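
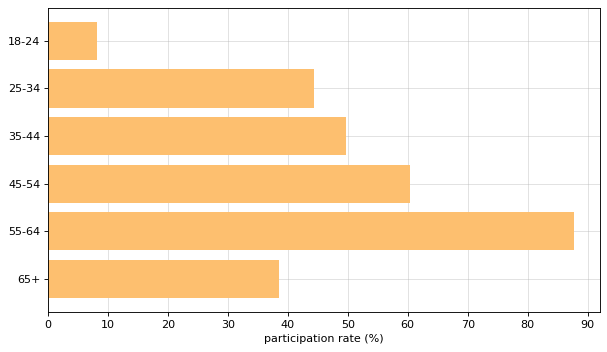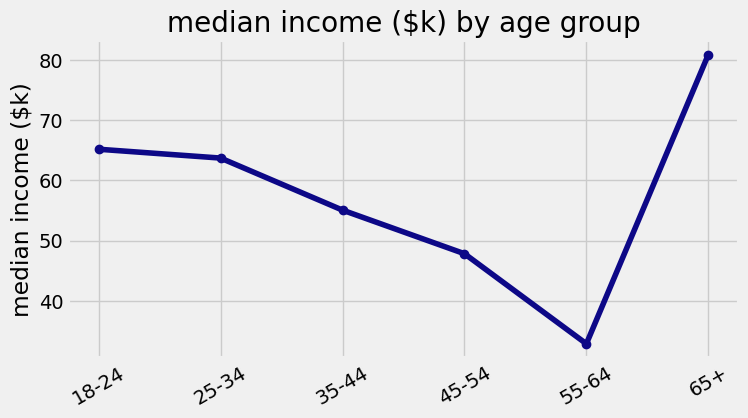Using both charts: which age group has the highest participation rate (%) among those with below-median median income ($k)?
Chart 2 median median income ($k) ≈ 60; below-median age groups: 35-44, 45-54, 55-64. Among those, 55-64 has the highest participation rate (%) (≈ 90).

55-64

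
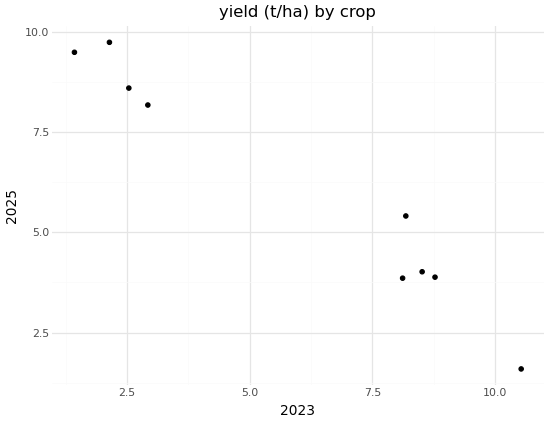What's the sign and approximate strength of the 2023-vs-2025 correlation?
Points are negatively correlated; strong (|r| ≈ 1.0).

negative, strong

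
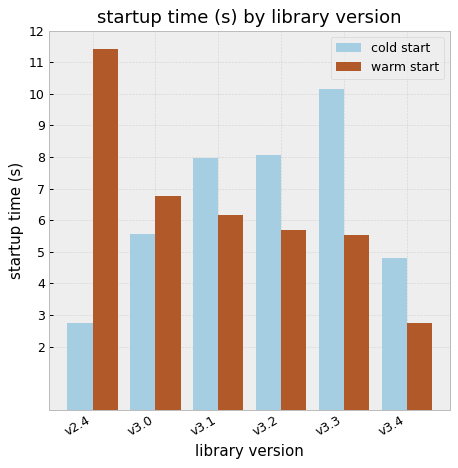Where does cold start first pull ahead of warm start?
v3.0: cold start ≈ 6 vs warm start ≈ 7 (not yet); v3.1: cold start ≈ 8 vs warm start ≈ 6 (first crossover).

v3.1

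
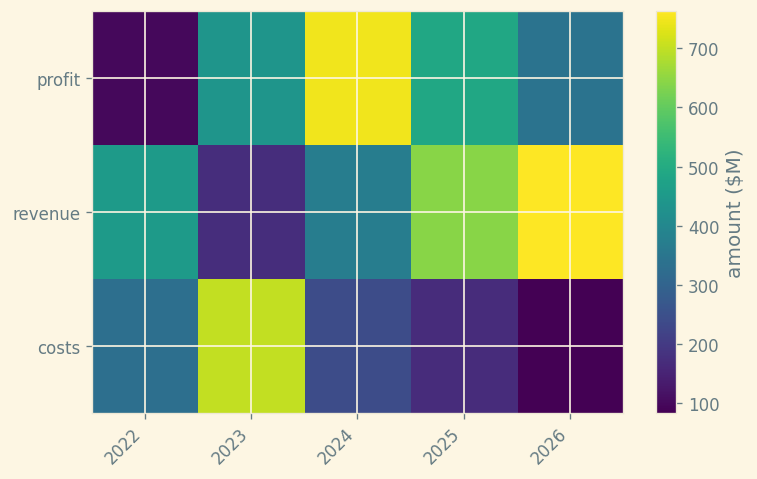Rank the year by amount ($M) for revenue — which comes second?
2025

Top 3 for revenue: 2026 ≈ 800, 2025 ≈ 600, 2022 ≈ 500.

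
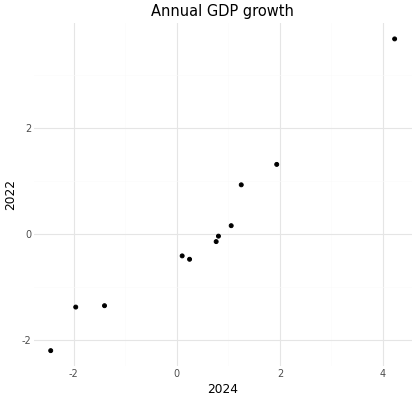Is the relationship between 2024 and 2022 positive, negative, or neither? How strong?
positive, strong

Points are positively correlated; strong (|r| ≈ 1.0).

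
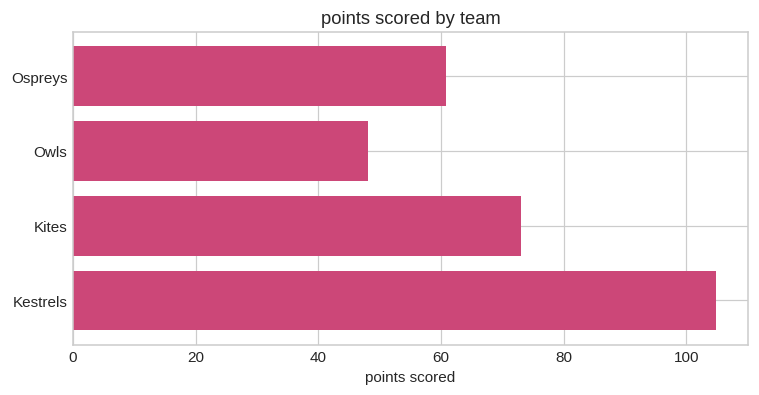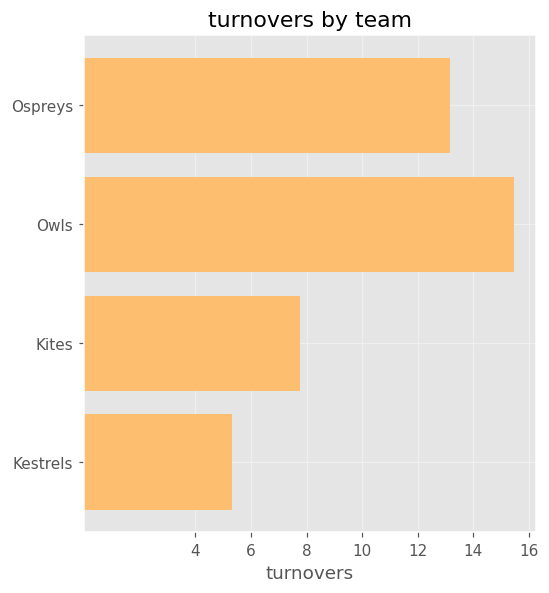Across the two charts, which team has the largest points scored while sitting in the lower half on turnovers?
Kestrels

Chart 2 median turnovers ≈ 10; below-median teams: Kites, Kestrels. Among those, Kestrels has the highest points scored (≈ 100).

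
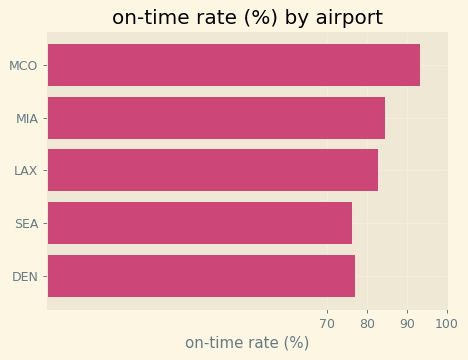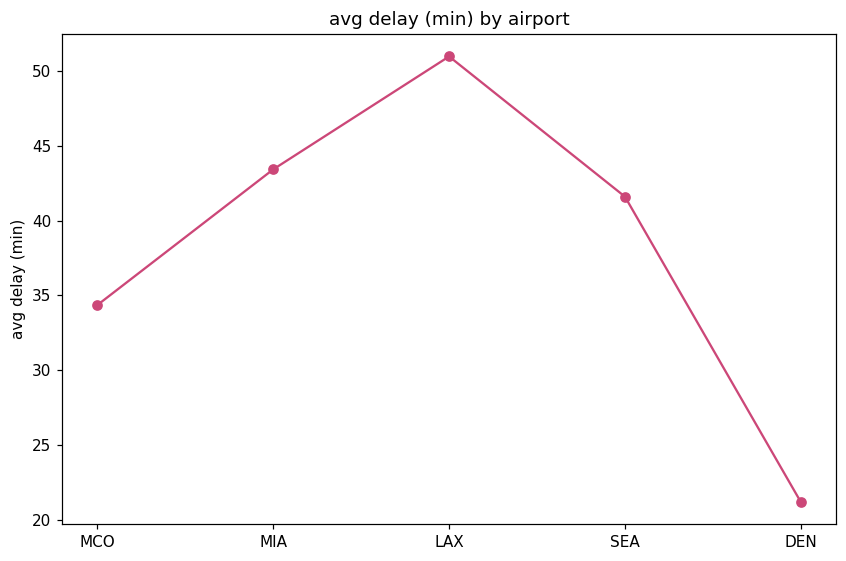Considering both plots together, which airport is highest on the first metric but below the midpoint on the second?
MCO

Chart 2 median avg delay (min) ≈ 40; below-median airports: MCO, DEN. Among those, MCO has the highest on-time rate (%) (≈ 90).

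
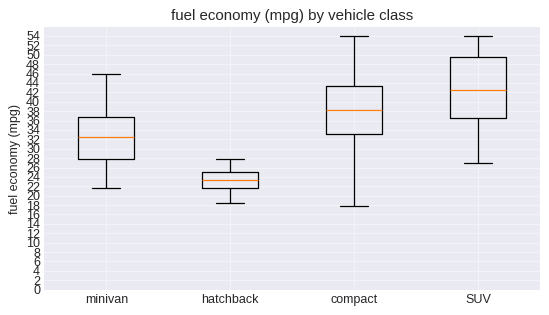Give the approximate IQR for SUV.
≈ 14

Q3 ≈ 50, Q1 ≈ 36; IQR ≈ 14.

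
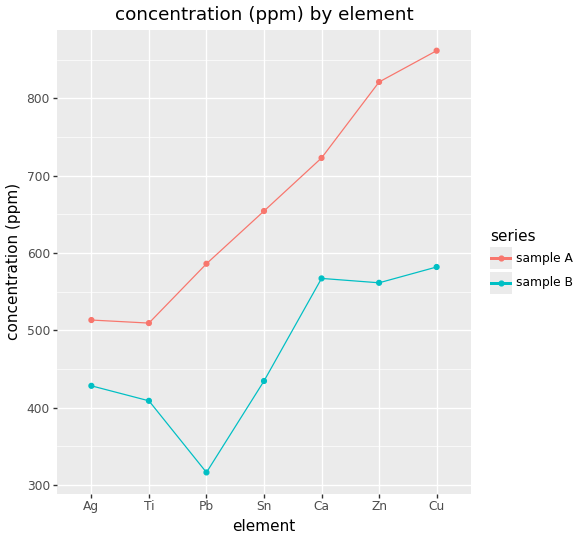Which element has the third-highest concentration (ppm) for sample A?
Ca

Top 4 for sample A: Cu ≈ 850, Zn ≈ 800, Ca ≈ 700, Sn ≈ 650.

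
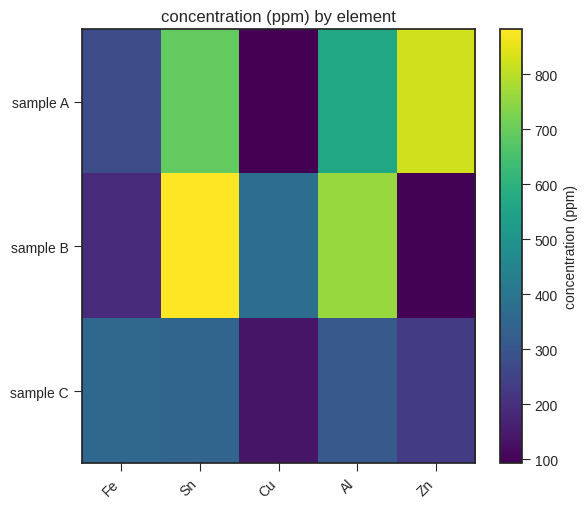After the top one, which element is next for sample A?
Sn

Top 3 for sample A: Zn ≈ 800, Sn ≈ 700, Al ≈ 600.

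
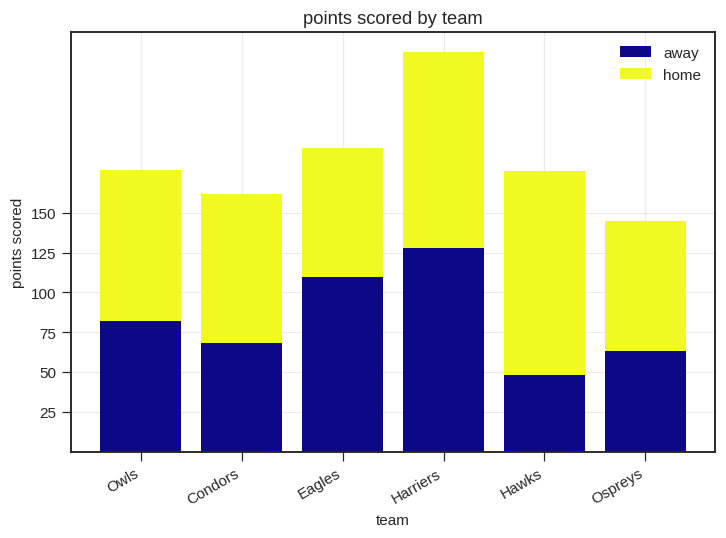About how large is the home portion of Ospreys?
home top ≈ 150, bottom ≈ 75; segment ≈ 75.

≈ 75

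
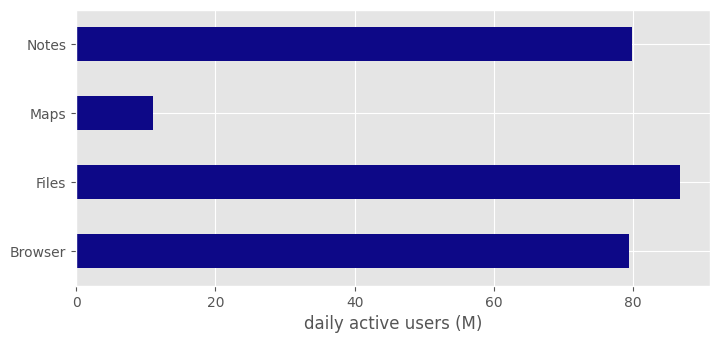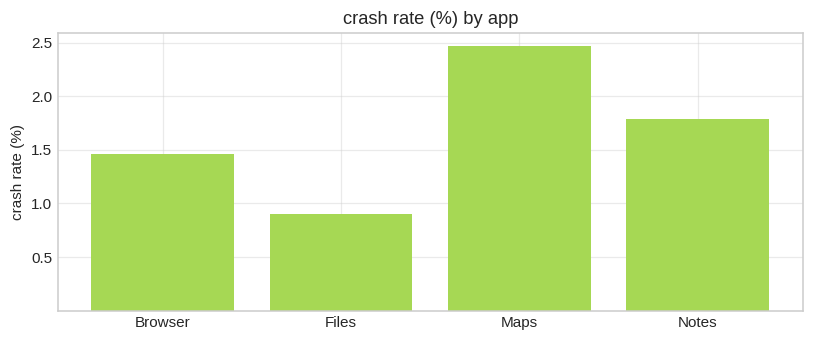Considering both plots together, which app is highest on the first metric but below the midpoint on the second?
Chart 2 median crash rate (%) ≈ 1.5; below-median apps: Browser, Files. Among those, Files has the highest daily active users (M) (≈ 90).

Files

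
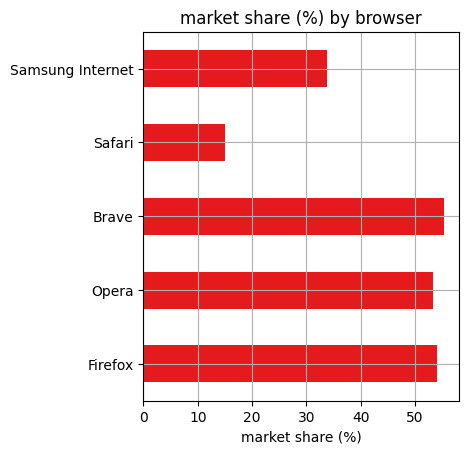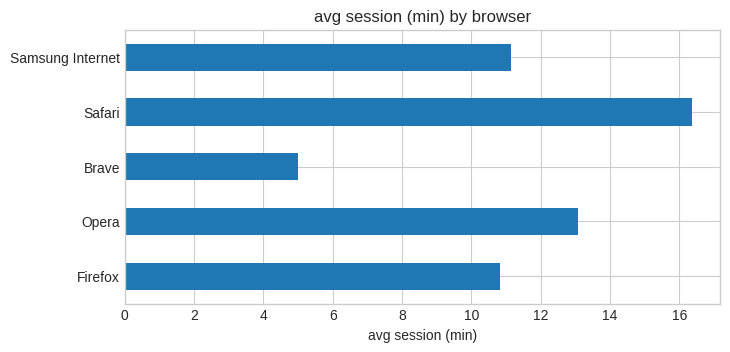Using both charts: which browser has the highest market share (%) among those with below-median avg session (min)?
Chart 2 median avg session (min) ≈ 12; below-median browsers: Firefox, Brave. Among those, Brave has the highest market share (%) (≈ 60).

Brave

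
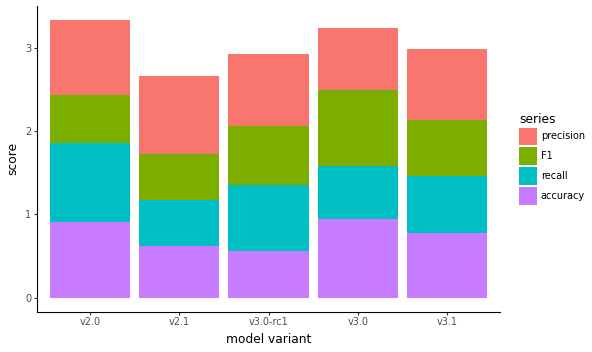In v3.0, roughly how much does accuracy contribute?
accuracy top ≈ 1.0, bottom ≈ 0.0; segment ≈ 1.0.

≈ 1.0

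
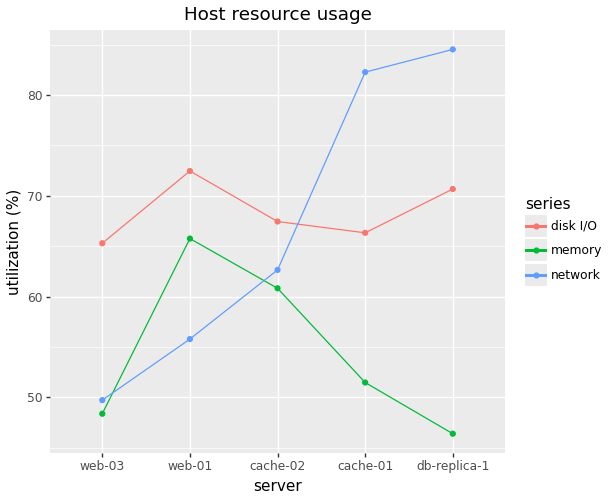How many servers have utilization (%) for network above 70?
2

Above 70: cache-01, db-replica-1.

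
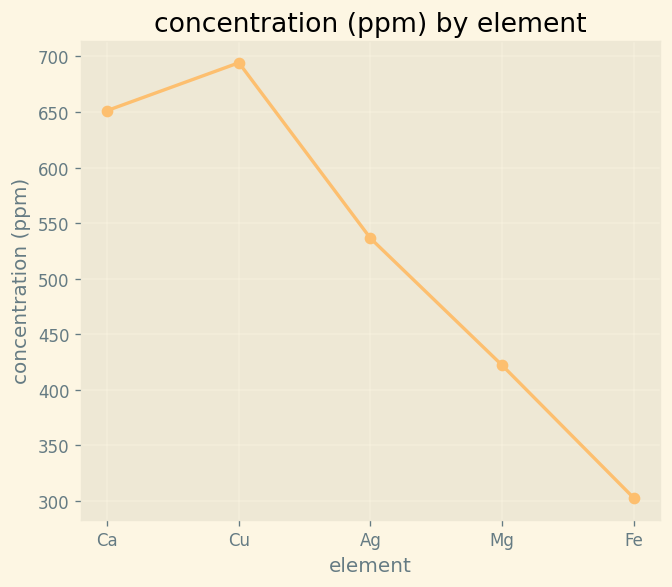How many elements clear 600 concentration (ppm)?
Above 600: Ca, Cu.

2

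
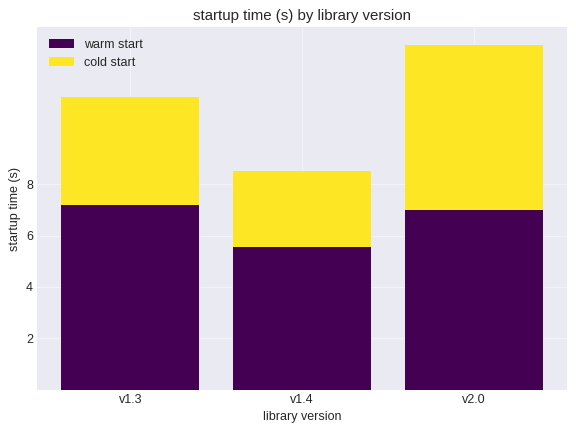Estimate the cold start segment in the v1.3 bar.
≈ 4

cold start top ≈ 12, bottom ≈ 8; segment ≈ 4.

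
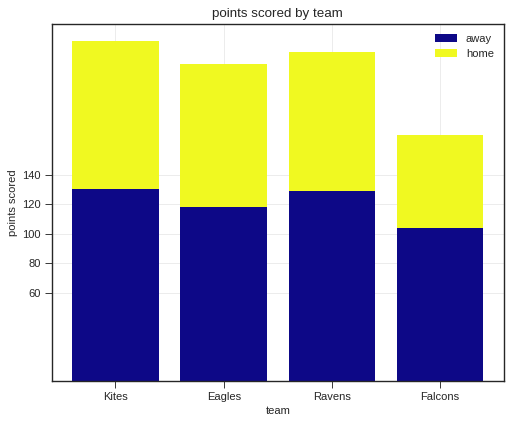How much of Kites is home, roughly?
≈ 120

home top ≈ 240, bottom ≈ 120; segment ≈ 120.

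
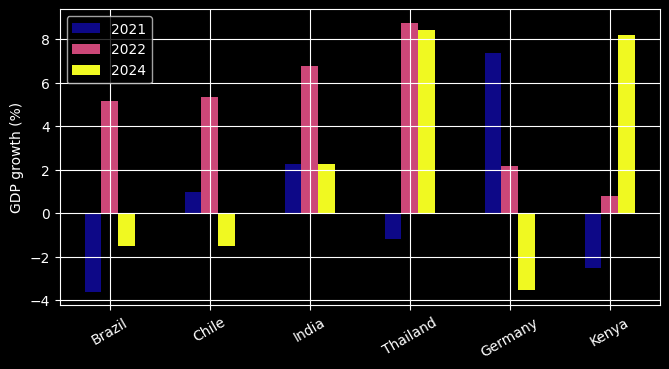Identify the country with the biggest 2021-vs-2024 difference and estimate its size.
Germany: 2021 ≈ 8, 2024 ≈ -4 → gap ≈ 12. Next-largest (Kenya) is only ≈ 10.

Germany, ≈ 12 %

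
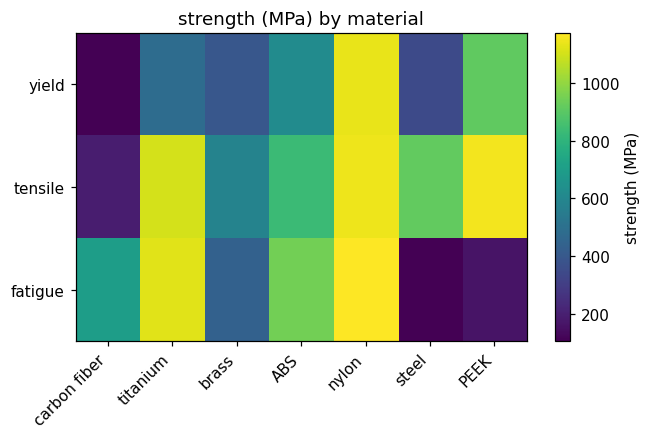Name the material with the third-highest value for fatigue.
Top 4 for fatigue: nylon ≈ 1200, titanium ≈ 1100, ABS ≈ 900, carbon fiber ≈ 700.

ABS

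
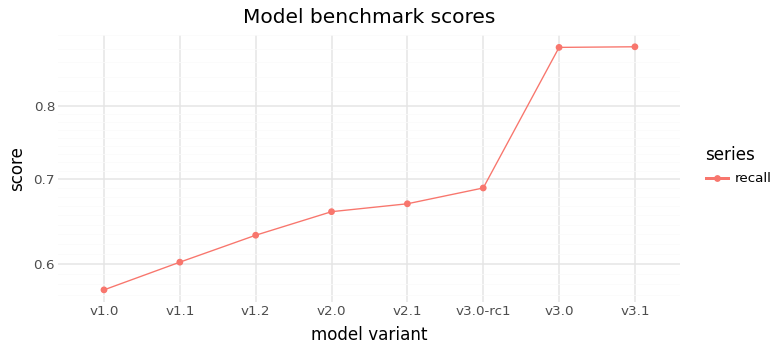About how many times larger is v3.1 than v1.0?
≈ 1.64×

v3.1 ≈ 0.90, v1.0 ≈ 0.55; 0.90/0.55 ≈ 1.64.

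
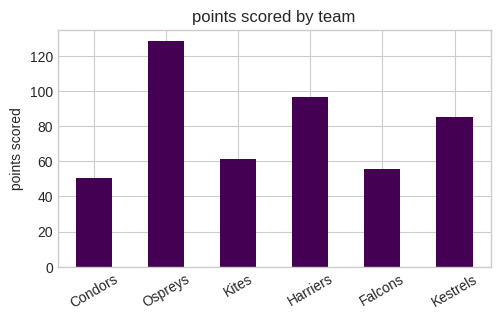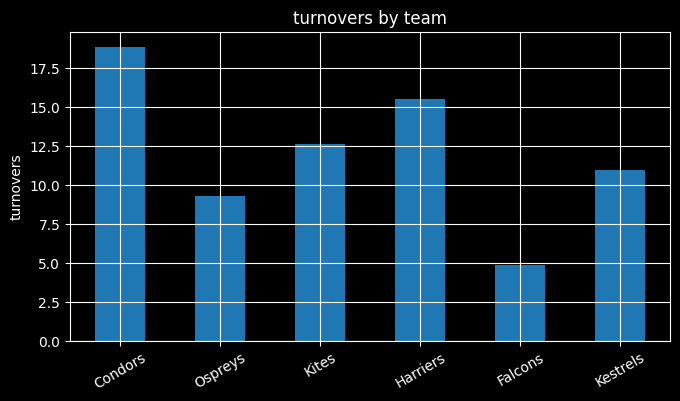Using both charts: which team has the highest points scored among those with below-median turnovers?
Ospreys

Chart 2 median turnovers ≈ 12; below-median teams: Ospreys, Falcons, Kestrels. Among those, Ospreys has the highest points scored (≈ 120).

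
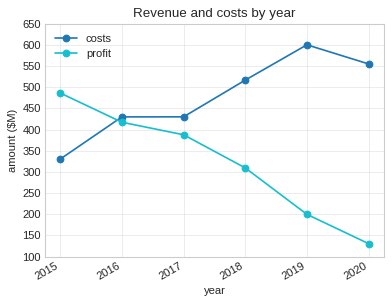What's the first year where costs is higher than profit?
2015: costs ≈ 350 vs profit ≈ 500 (not yet); 2016: costs ≈ 450 vs profit ≈ 400 (first crossover).

2016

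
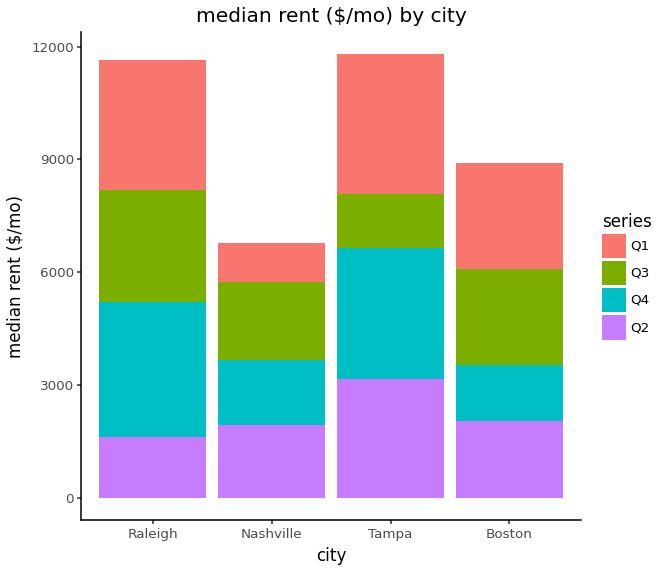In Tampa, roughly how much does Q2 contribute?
≈ 3000

Q2 top ≈ 3000, bottom ≈ 0; segment ≈ 3000.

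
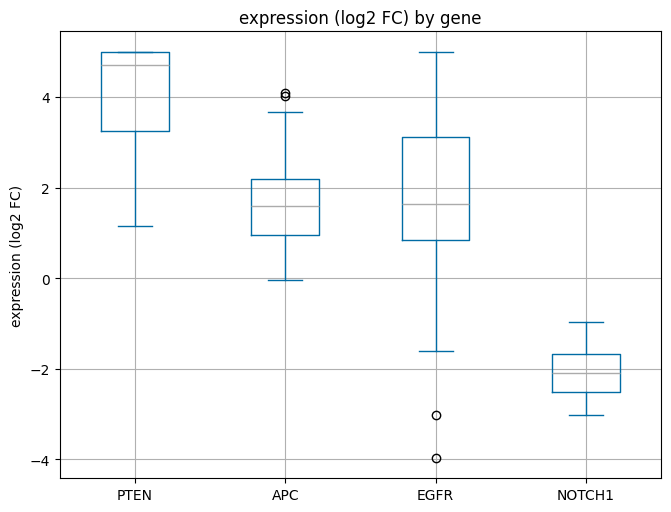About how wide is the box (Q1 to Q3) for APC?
≈ 1

Q3 ≈ 2, Q1 ≈ 1; IQR ≈ 1.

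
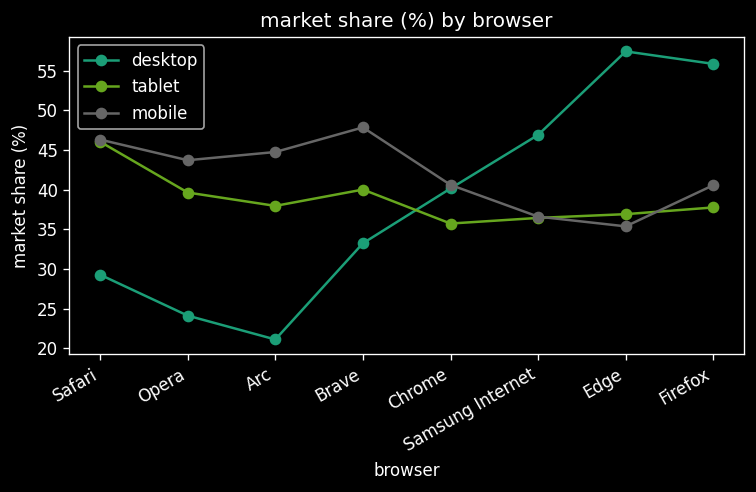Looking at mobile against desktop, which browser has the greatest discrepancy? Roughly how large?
Arc: mobile ≈ 45, desktop ≈ 20 → gap ≈ 25. Next-largest (Edge) is only ≈ 20.

Arc, ≈ 25 %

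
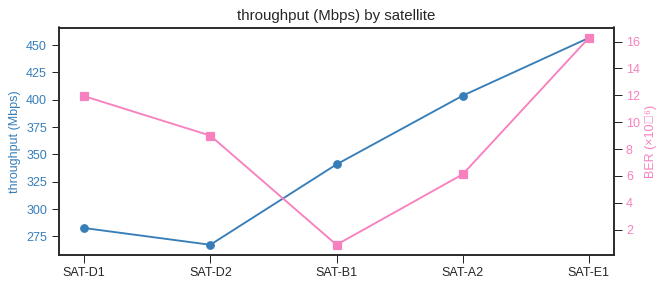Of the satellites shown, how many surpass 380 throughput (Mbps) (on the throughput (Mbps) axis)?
2

Above 380: SAT-A2, SAT-E1.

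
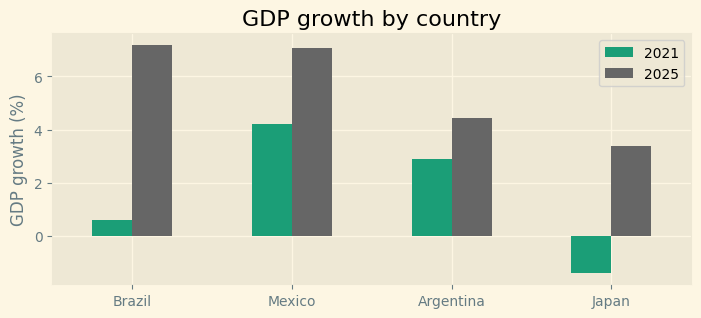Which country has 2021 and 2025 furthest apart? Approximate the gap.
Brazil, ≈ 6 %

Brazil: 2021 ≈ 1, 2025 ≈ 7 → gap ≈ 6. Next-largest (Japan) is only ≈ 4.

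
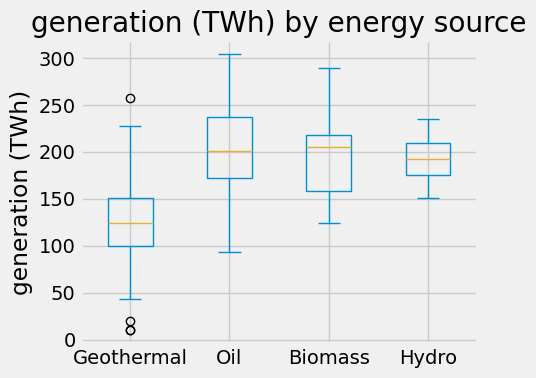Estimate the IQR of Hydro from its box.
Q3 ≈ 210, Q1 ≈ 180; IQR ≈ 30.

≈ 30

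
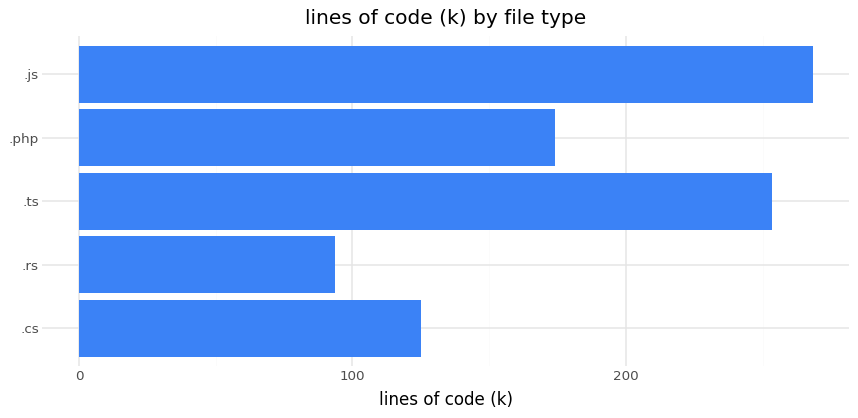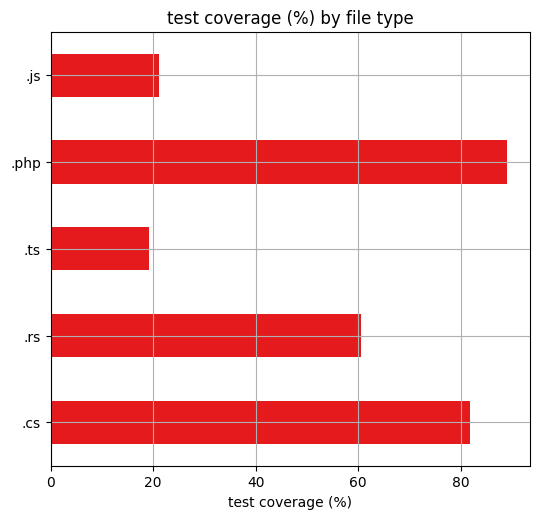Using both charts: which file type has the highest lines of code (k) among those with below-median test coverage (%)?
Chart 2 median test coverage (%) ≈ 60; below-median file types: .ts, .js. Among those, .js has the highest lines of code (k) (≈ 275).

.js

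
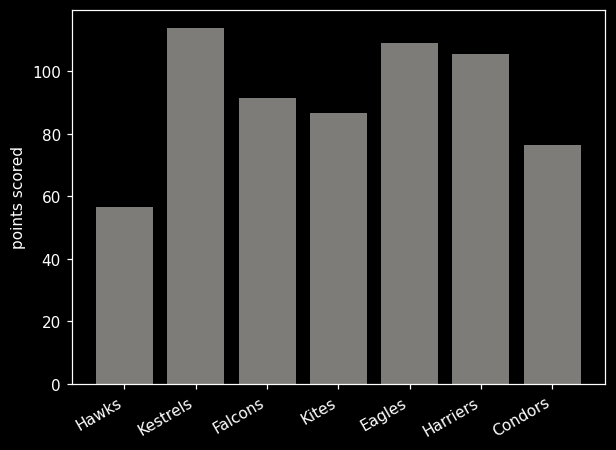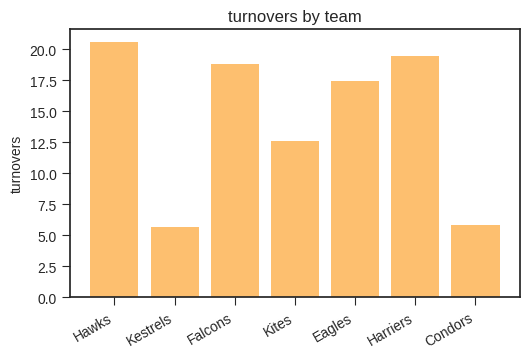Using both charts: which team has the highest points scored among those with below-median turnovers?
Kestrels

Chart 2 median turnovers ≈ 18; below-median teams: Kestrels, Kites, Condors. Among those, Kestrels has the highest points scored (≈ 120).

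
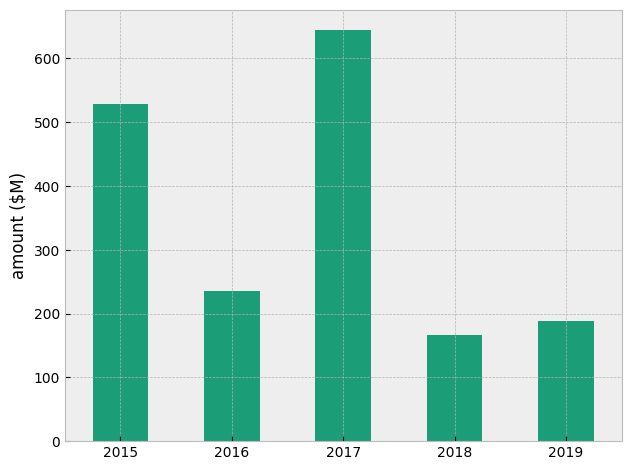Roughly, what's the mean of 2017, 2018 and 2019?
≈ 333

(600 + 200 + 200) / 3 ≈ 333.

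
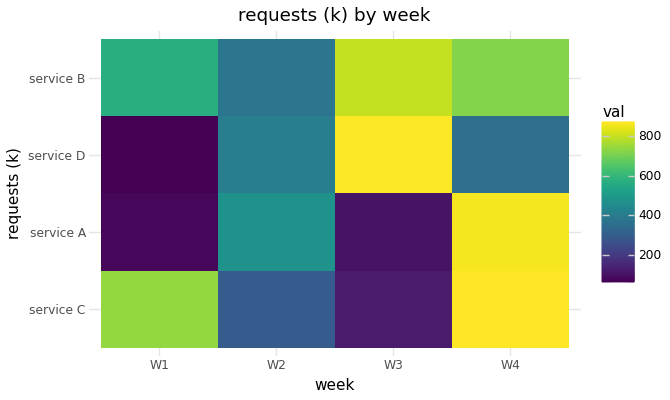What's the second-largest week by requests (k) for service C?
W1

Top 3 for service C: W4 ≈ 900, W1 ≈ 700, W2 ≈ 300.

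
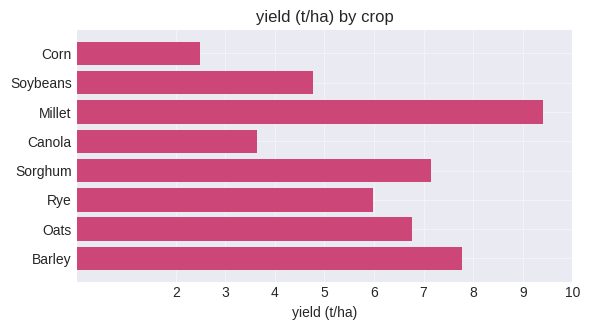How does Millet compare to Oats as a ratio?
≈ 1.29×

Millet ≈ 9, Oats ≈ 7; 9/7 ≈ 1.29.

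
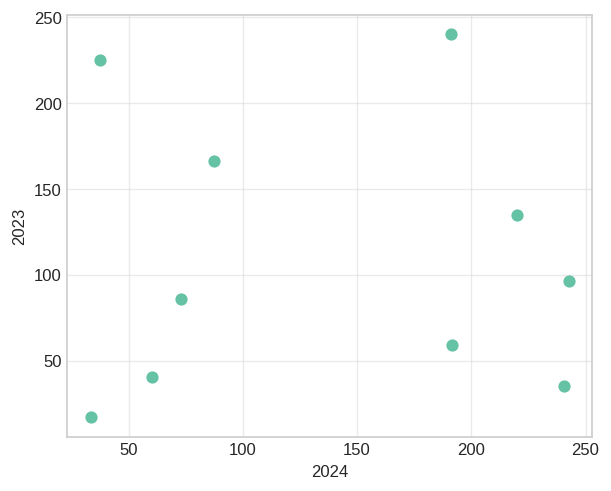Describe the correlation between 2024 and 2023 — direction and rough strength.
no clear correlation

Points are roughly uncorrelated; weak (|r| ≈ 0.0).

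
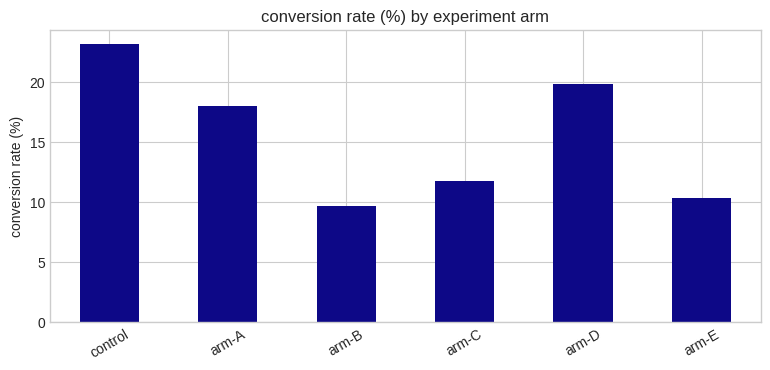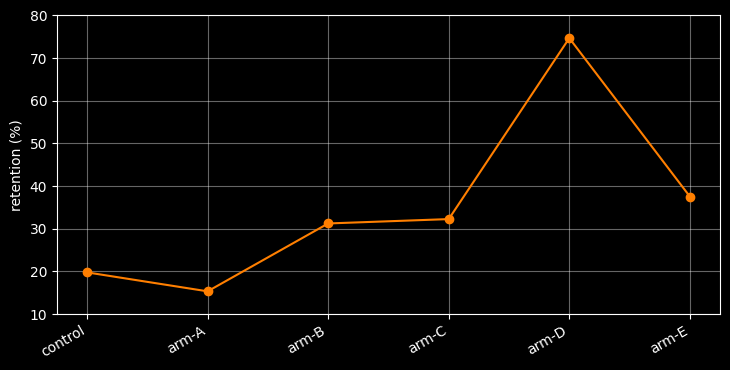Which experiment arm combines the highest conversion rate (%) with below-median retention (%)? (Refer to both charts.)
control

Chart 2 median retention (%) ≈ 30; below-median experiment arms: control, arm-A, arm-B. Among those, control has the highest conversion rate (%) (≈ 25).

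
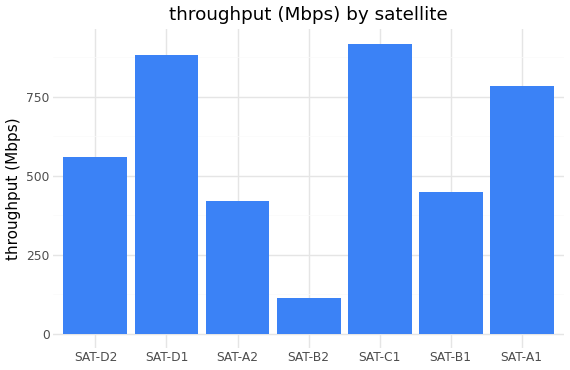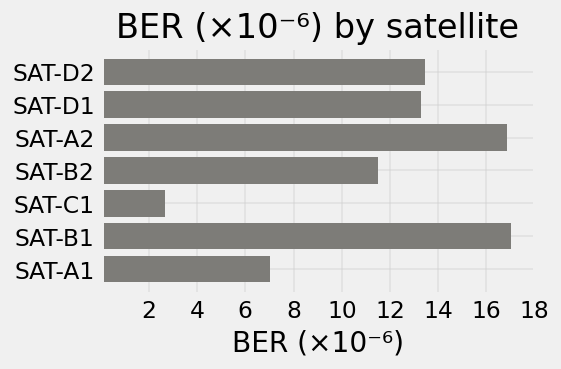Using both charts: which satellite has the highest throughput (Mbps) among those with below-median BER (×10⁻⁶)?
SAT-C1

Chart 2 median BER (×10⁻⁶) ≈ 14; below-median satellites: SAT-B2, SAT-C1, SAT-A1. Among those, SAT-C1 has the highest throughput (Mbps) (≈ 900).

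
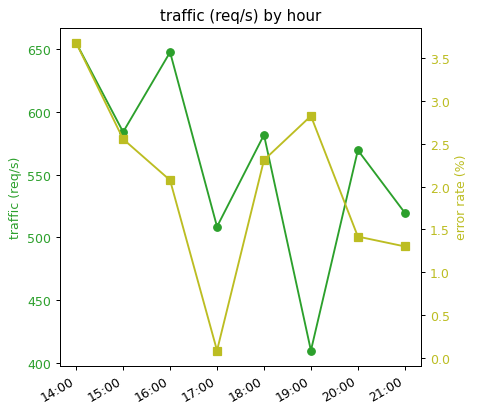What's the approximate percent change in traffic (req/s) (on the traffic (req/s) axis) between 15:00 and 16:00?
≈ +13%

15:00 ≈ 575, 16:00 ≈ 650; (650 − 575) / 575 ≈ +13%.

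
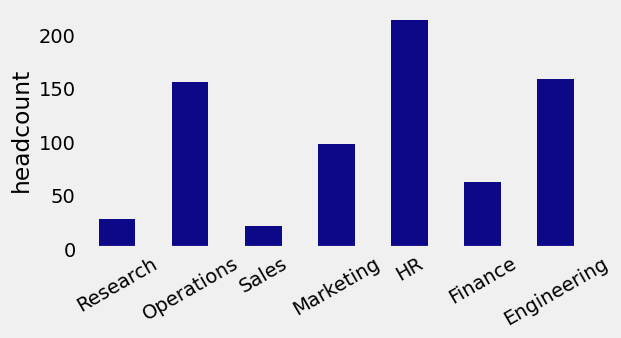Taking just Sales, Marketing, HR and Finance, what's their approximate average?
(20 + 100 + 220 + 60) / 4 ≈ 100.

≈ 100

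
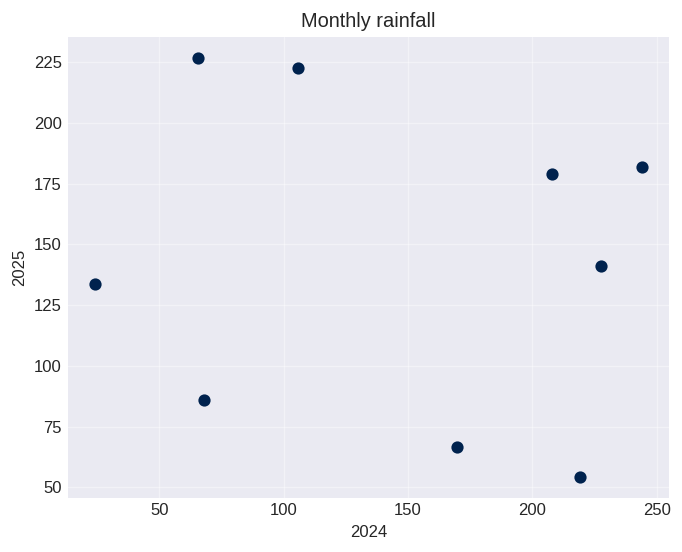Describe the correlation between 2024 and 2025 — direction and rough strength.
Points are roughly uncorrelated; weak (|r| ≈ 0.2).

no clear correlation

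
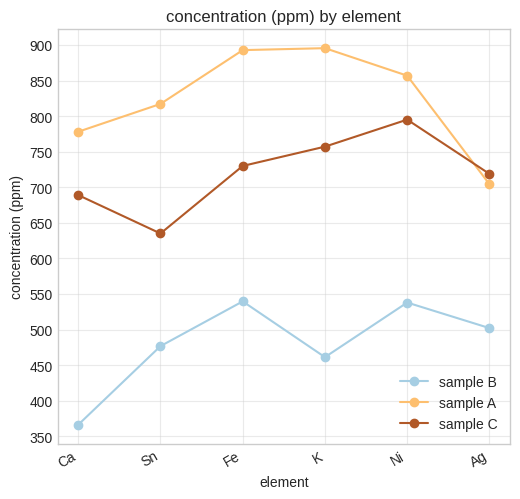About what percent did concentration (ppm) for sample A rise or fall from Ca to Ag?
Ca ≈ 800, Ag ≈ 700; (700 − 800) / 800 ≈ -12.5%.

≈ -12.5%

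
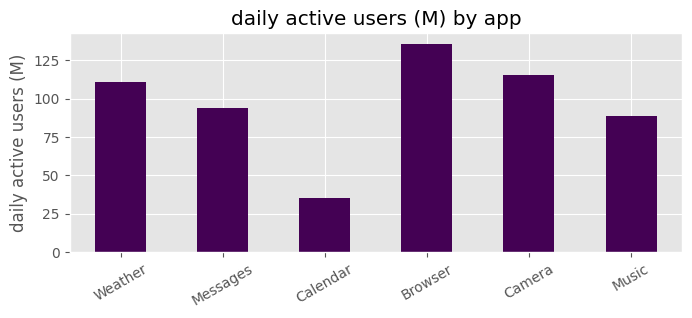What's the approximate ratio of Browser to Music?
≈ 1.75×

Browser ≈ 140, Music ≈ 80; 140/80 ≈ 1.75.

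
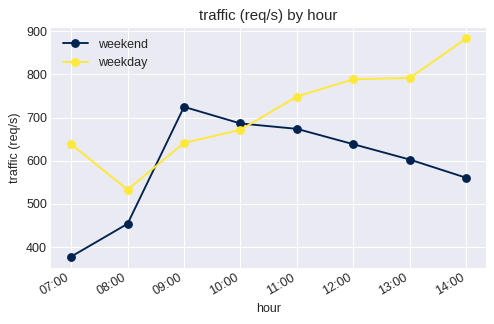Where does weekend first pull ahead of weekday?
08:00: weekend ≈ 450 vs weekday ≈ 550 (not yet); 09:00: weekend ≈ 700 vs weekday ≈ 650 (first crossover).

09:00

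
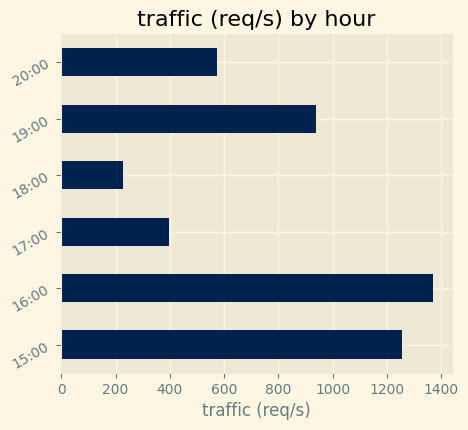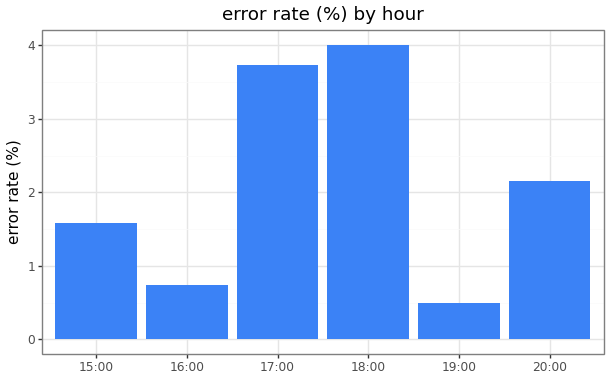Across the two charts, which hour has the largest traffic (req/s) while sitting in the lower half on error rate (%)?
Chart 2 median error rate (%) ≈ 2; below-median hours: 15:00, 16:00, 19:00. Among those, 16:00 has the highest traffic (req/s) (≈ 1400).

16:00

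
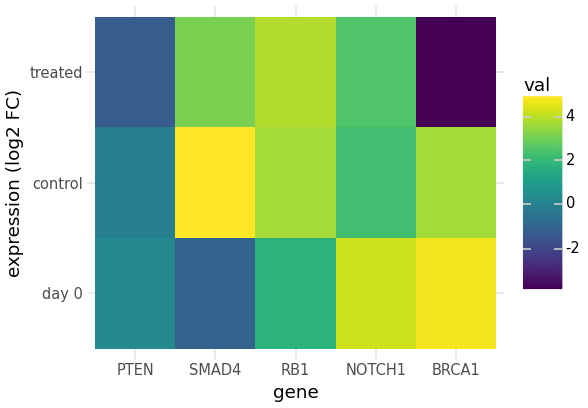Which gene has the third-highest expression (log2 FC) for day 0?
RB1

Top 4 for day 0: BRCA1 ≈ 5, NOTCH1 ≈ 4, RB1 ≈ 2, PTEN ≈ 0.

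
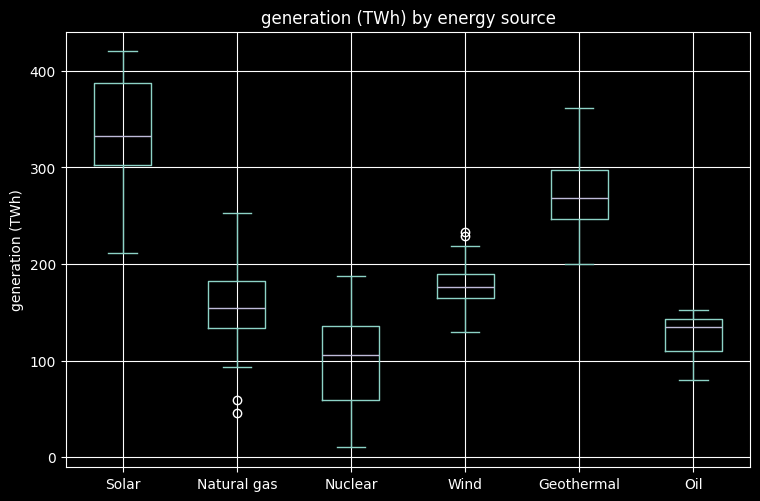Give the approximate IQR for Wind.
≈ 25

Q3 ≈ 200, Q1 ≈ 175; IQR ≈ 25.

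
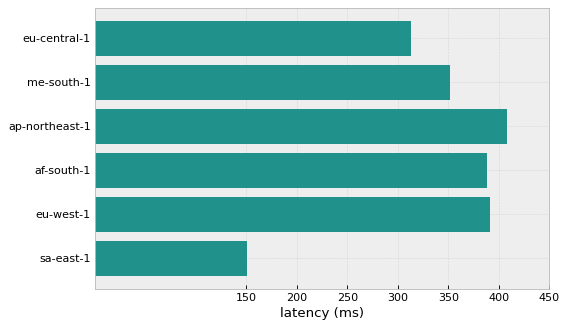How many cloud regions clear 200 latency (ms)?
5

Above 200: eu-central-1, me-south-1, ap-northeast-1, af-south-1, eu-west-1.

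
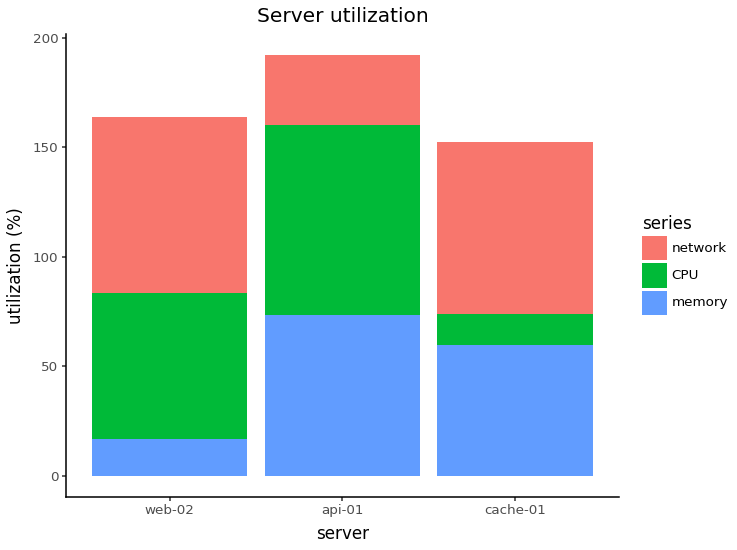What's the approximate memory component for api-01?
≈ 80

memory top ≈ 80, bottom ≈ 0; segment ≈ 80.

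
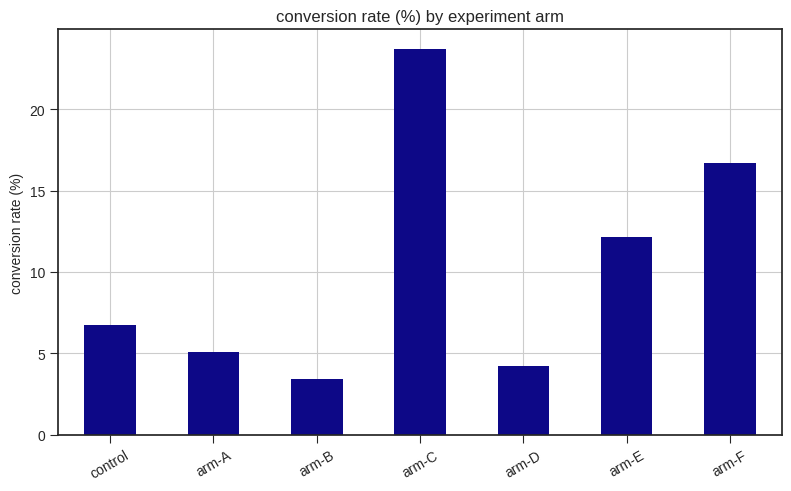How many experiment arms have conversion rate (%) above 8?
Above 8: arm-C, arm-E, arm-F.

3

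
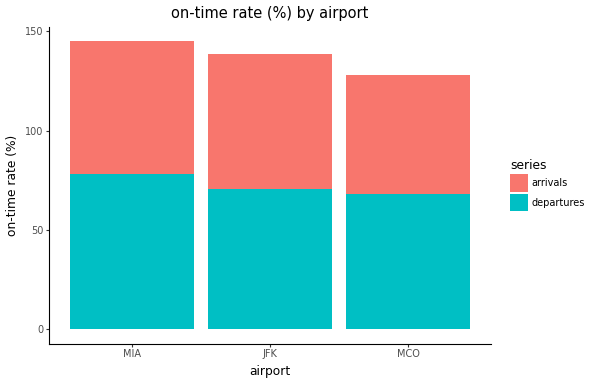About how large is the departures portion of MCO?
departures top ≈ 60, bottom ≈ 0; segment ≈ 60.

≈ 60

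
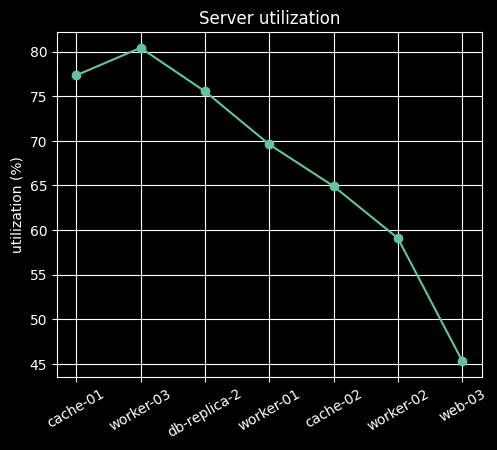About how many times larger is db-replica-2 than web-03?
≈ 1.67×

db-replica-2 ≈ 75, web-03 ≈ 45; 75/45 ≈ 1.67.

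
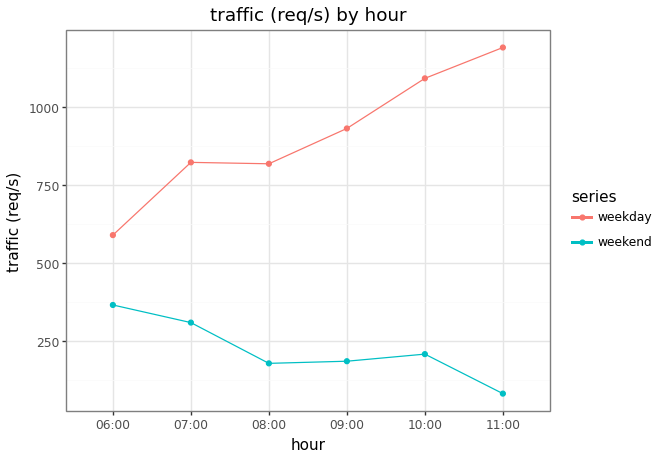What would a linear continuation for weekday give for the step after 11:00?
Last three: 900, 1100, 1200 → slope ≈ 150/step → next ≈ 1350.

≈ 1350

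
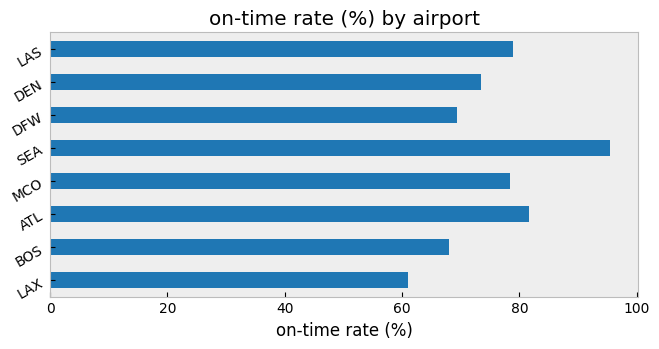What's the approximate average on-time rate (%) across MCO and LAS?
≈ 80

(80 + 80) / 2 ≈ 80.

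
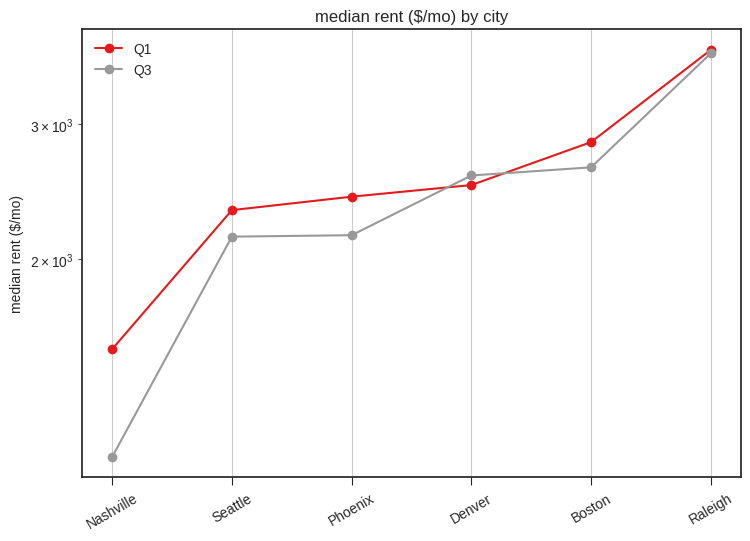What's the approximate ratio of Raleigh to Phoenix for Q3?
≈ 1.75×

Raleigh ≈ 3500, Phoenix ≈ 2000; 3500/2000 ≈ 1.75.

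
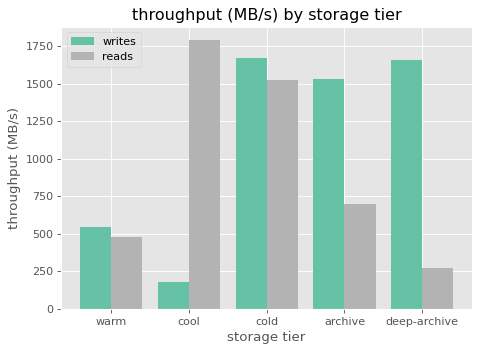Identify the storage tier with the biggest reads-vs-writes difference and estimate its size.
cool, ≈ 1600 MB/s

cool: reads ≈ 1800, writes ≈ 200 → gap ≈ 1600. Next-largest (deep-archive) is only ≈ 1400.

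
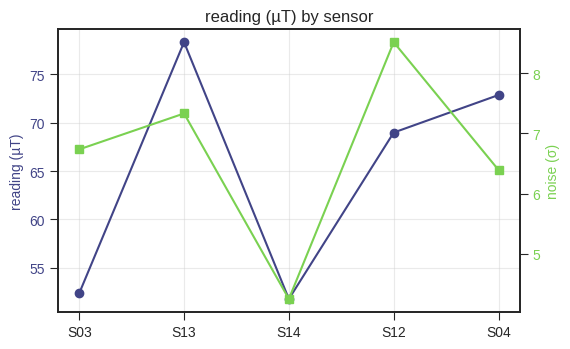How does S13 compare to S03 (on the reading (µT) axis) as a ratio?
≈ 1.6×

S13 ≈ 80, S03 ≈ 50; 80/50 ≈ 1.6.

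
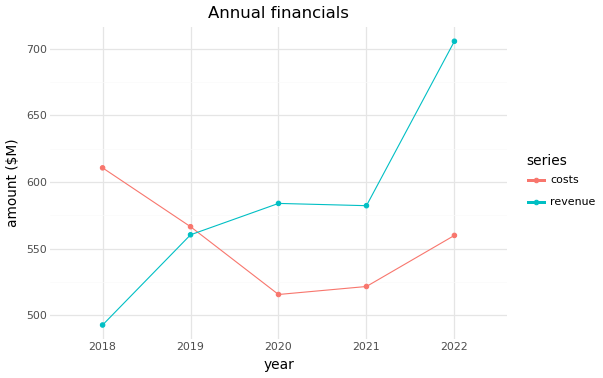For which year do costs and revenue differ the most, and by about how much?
2022: costs ≈ 560, revenue ≈ 700 → gap ≈ 140. Next-largest (2018) is only ≈ 120.

2022, ≈ 140 $M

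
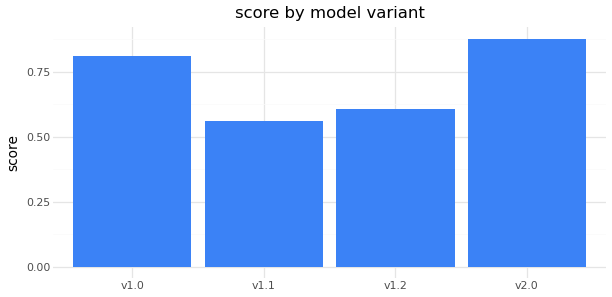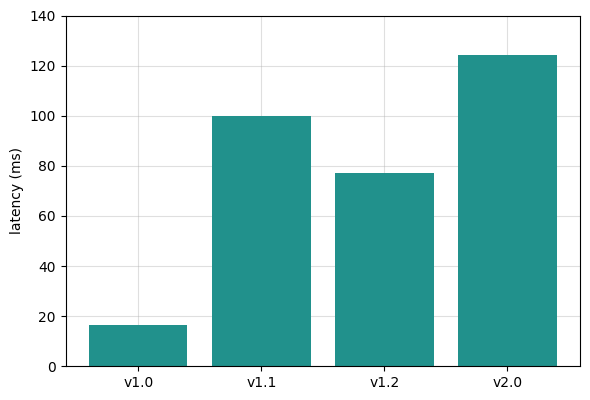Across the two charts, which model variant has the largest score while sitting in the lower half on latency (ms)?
Chart 2 median latency (ms) ≈ 80; below-median model variants: v1.0, v1.2. Among those, v1.0 has the highest score (≈ 0.8).

v1.0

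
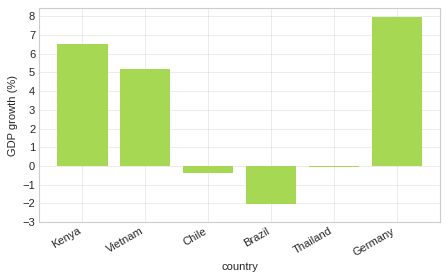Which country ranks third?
Top 4: Germany ≈ 8, Kenya ≈ 7, Vietnam ≈ 5, Thailand ≈ 0.

Vietnam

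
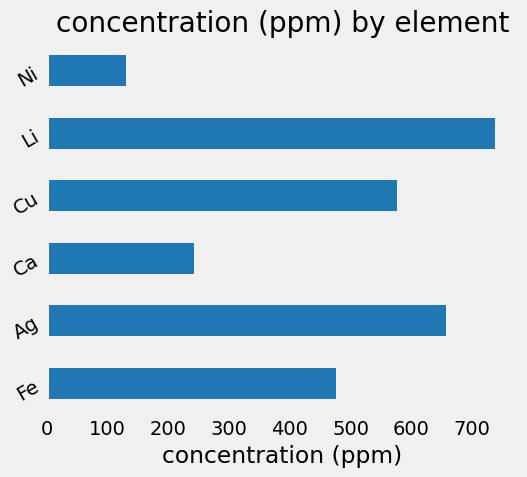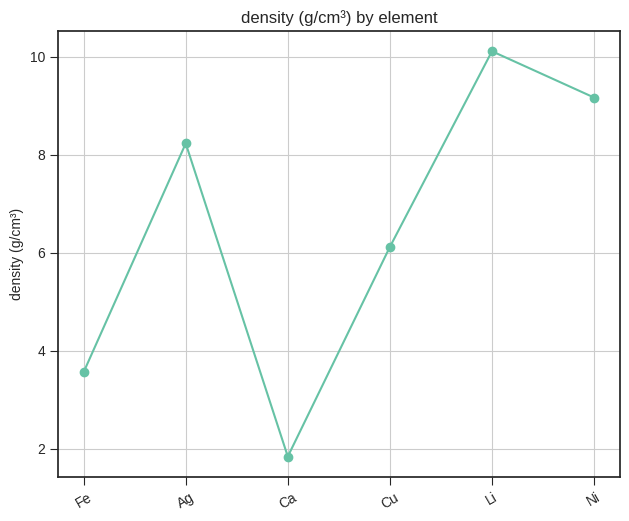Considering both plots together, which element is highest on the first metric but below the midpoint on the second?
Chart 2 median density (g/cm³) ≈ 7; below-median elements: Fe, Ca, Cu. Among those, Cu has the highest concentration (ppm) (≈ 600).

Cu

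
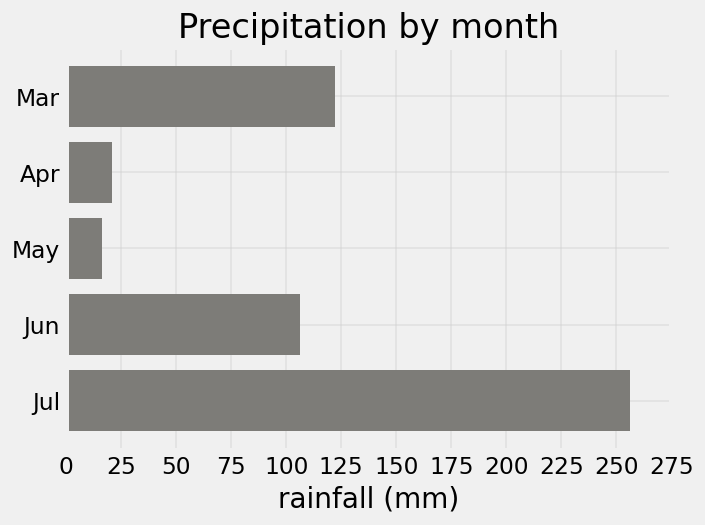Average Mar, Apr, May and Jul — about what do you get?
≈ 106

(125 + 25 + 25 + 250) / 4 ≈ 106.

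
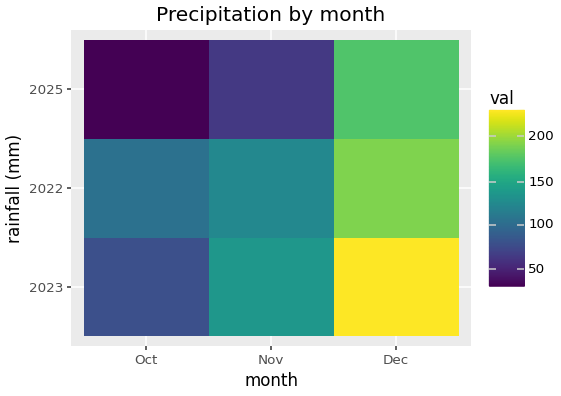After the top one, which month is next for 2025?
Top 3 for 2025: Dec ≈ 180, Nov ≈ 60, Oct ≈ 40.

Nov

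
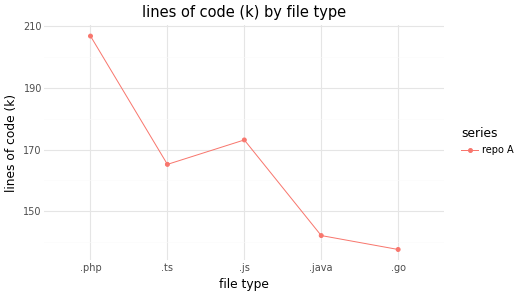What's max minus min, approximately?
≈ 70

Max .php ≈ 210, min .go ≈ 140; range ≈ 70.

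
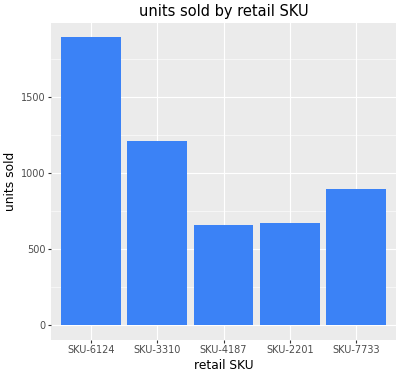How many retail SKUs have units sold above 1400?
Above 1400: SKU-6124.

1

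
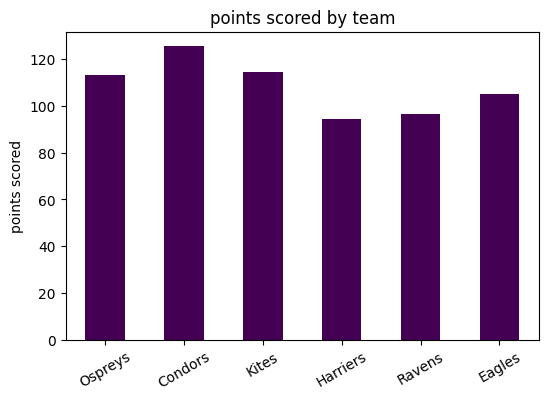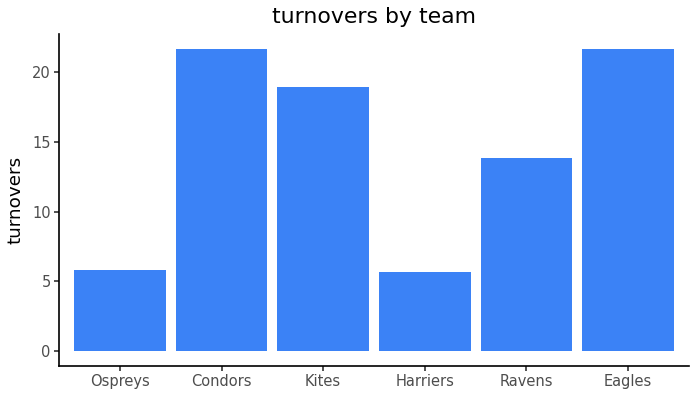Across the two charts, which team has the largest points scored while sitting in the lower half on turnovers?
Chart 2 median turnovers ≈ 16; below-median teams: Ospreys, Harriers, Ravens. Among those, Ospreys has the highest points scored (≈ 120).

Ospreys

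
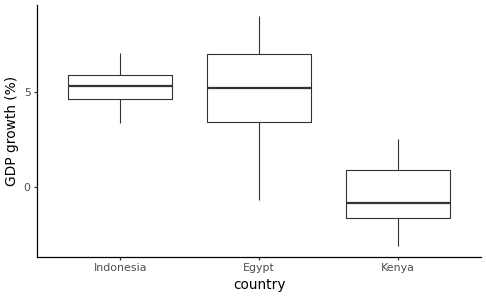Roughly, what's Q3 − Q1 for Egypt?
Q3 ≈ 7.0, Q1 ≈ 3.5; IQR ≈ 3.5.

≈ 3.5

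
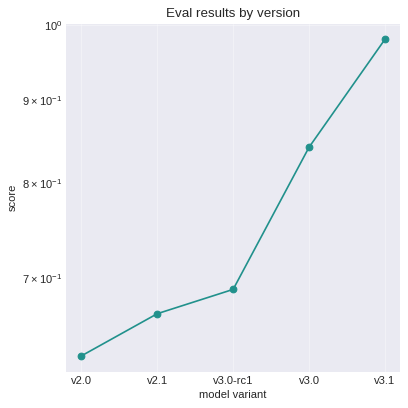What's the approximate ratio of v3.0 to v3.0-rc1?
≈ 1.21×

v3.0 ≈ 0.85, v3.0-rc1 ≈ 0.70; 0.85/0.70 ≈ 1.21.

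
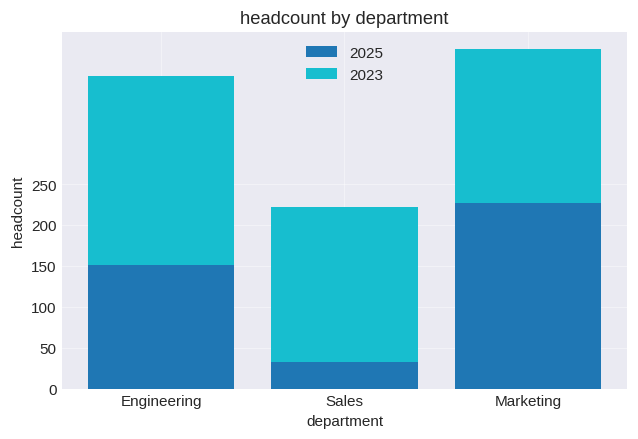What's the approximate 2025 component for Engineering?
≈ 150

2025 top ≈ 150, bottom ≈ 0; segment ≈ 150.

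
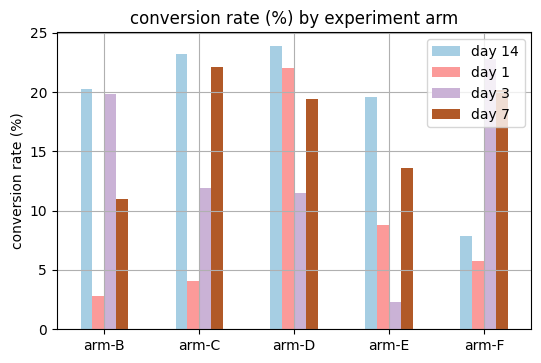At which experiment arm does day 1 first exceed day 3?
arm-C: day 1 ≈ 4 vs day 3 ≈ 12 (not yet); arm-D: day 1 ≈ 22 vs day 3 ≈ 12 (first crossover).

arm-D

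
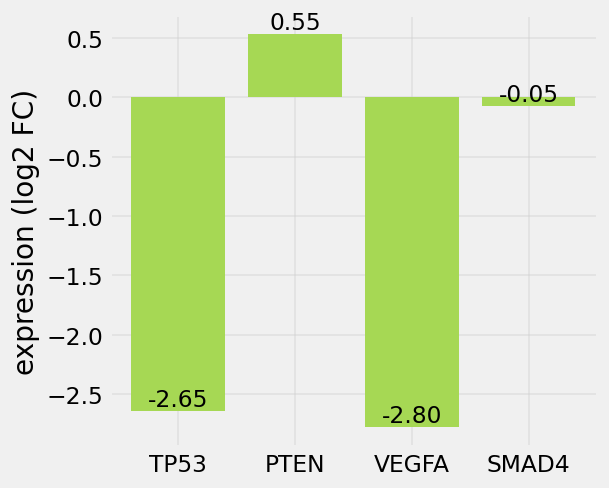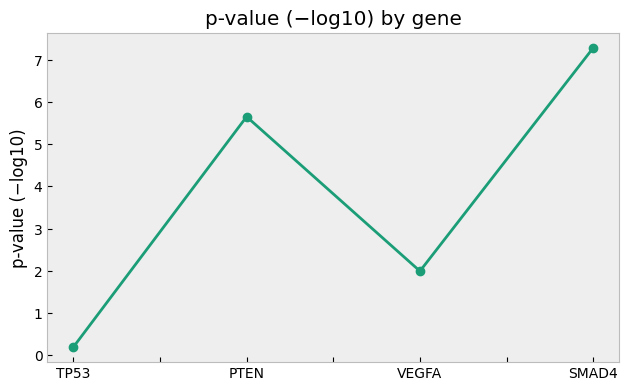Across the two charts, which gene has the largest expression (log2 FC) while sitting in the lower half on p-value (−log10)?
TP53

Chart 2 median p-value (−log10) ≈ 4; below-median genes: TP53, VEGFA. Among those, TP53 has the highest expression (log2 FC) (≈ -2.65).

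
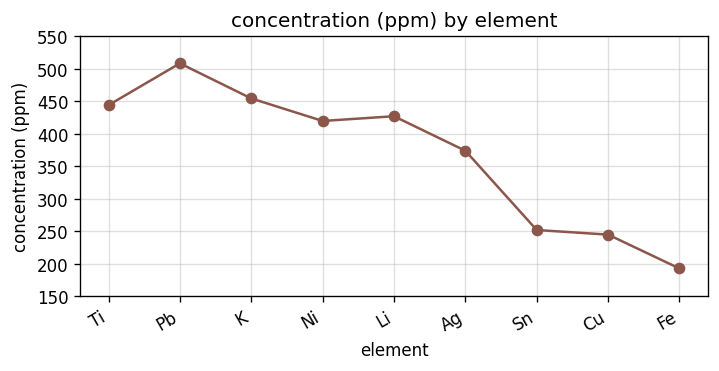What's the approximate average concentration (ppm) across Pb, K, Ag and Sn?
≈ 388

(500 + 450 + 350 + 250) / 4 ≈ 388.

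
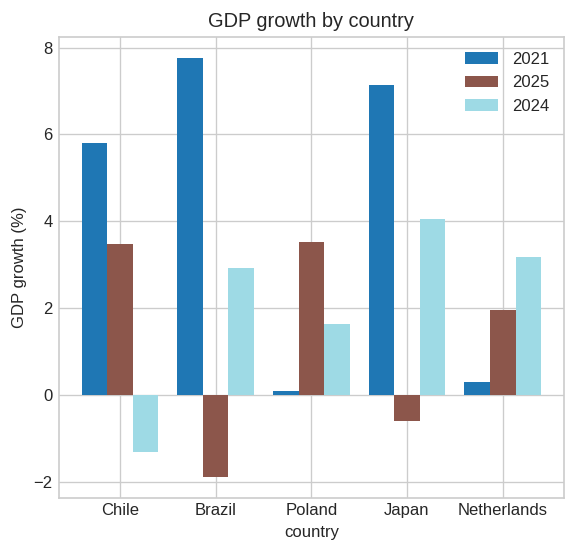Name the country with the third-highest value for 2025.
Top 4 for 2025: Poland ≈ 4, Chile ≈ 3, Netherlands ≈ 2, Japan ≈ -1.

Netherlands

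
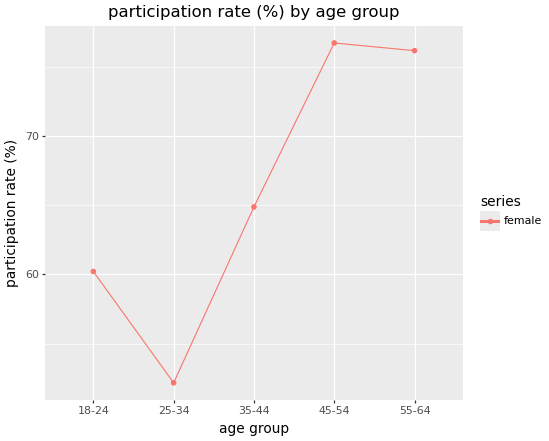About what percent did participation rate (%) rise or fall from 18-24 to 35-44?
≈ +8.3%

18-24 ≈ 60, 35-44 ≈ 65; (65 − 60) / 60 ≈ +8.3%.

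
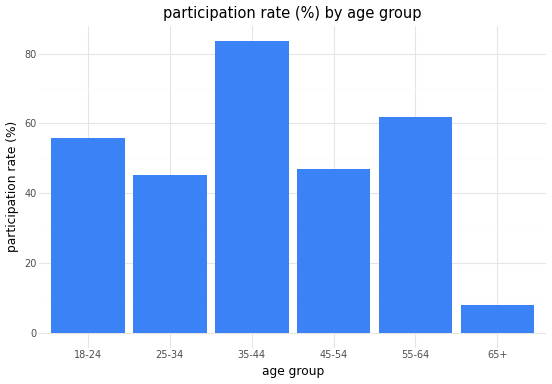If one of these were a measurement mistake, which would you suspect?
65+

65+ ≈ 10; the rest sit between ≈ 50 and ≈ 80.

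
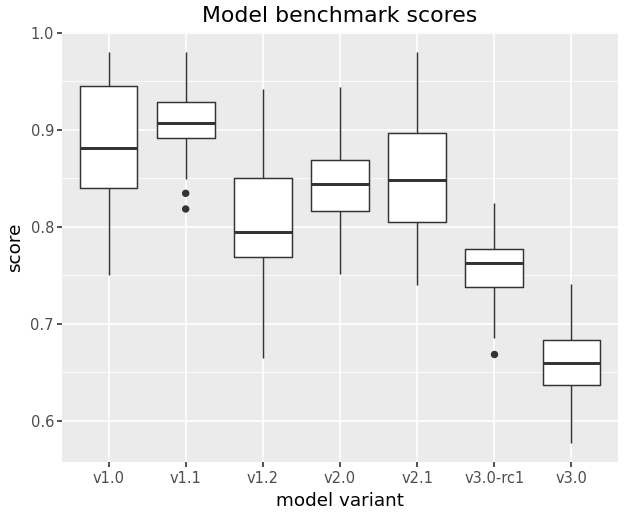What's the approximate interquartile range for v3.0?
Q3 ≈ 0.70, Q1 ≈ 0.65; IQR ≈ 0.05.

≈ 0.05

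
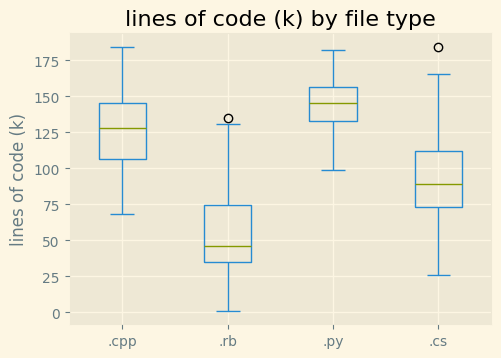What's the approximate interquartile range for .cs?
≈ 40

Q3 ≈ 110, Q1 ≈ 70; IQR ≈ 40.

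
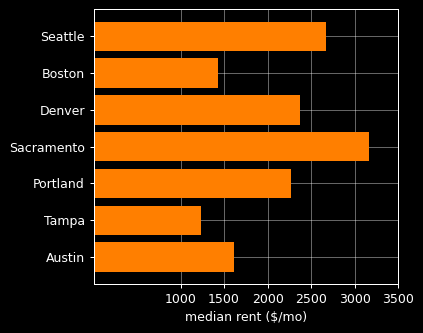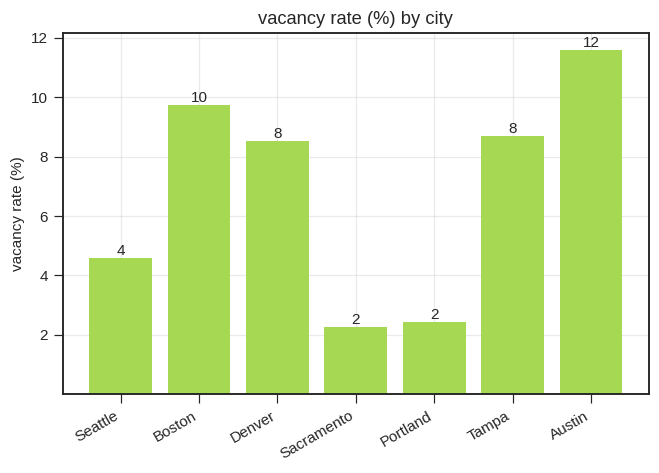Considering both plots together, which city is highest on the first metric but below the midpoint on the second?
Sacramento

Chart 2 median vacancy rate (%) ≈ 8; below-median cities: Seattle, Sacramento, Portland. Among those, Sacramento has the highest median rent ($/mo) (≈ 3000).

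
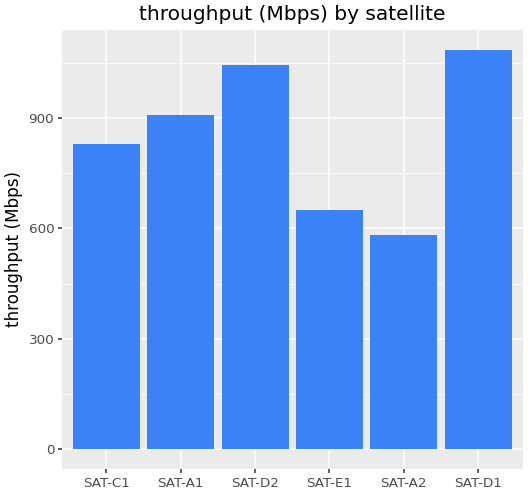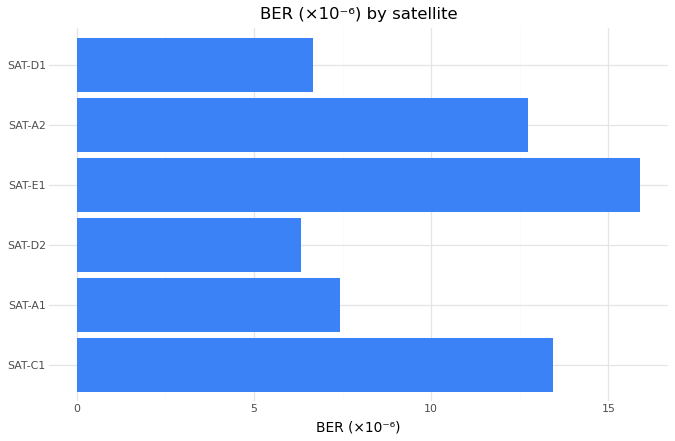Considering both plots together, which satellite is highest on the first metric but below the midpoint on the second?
Chart 2 median BER (×10⁻⁶) ≈ 10; below-median satellites: SAT-A1, SAT-D2, SAT-D1. Among those, SAT-D1 has the highest throughput (Mbps) (≈ 1100).

SAT-D1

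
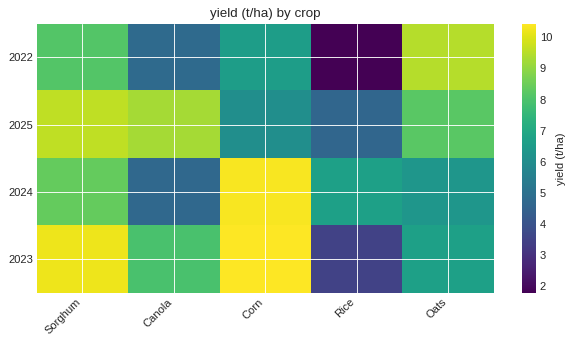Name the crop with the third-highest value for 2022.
Top 4 for 2022: Oats ≈ 9, Sorghum ≈ 8, Corn ≈ 7, Canola ≈ 5.

Corn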